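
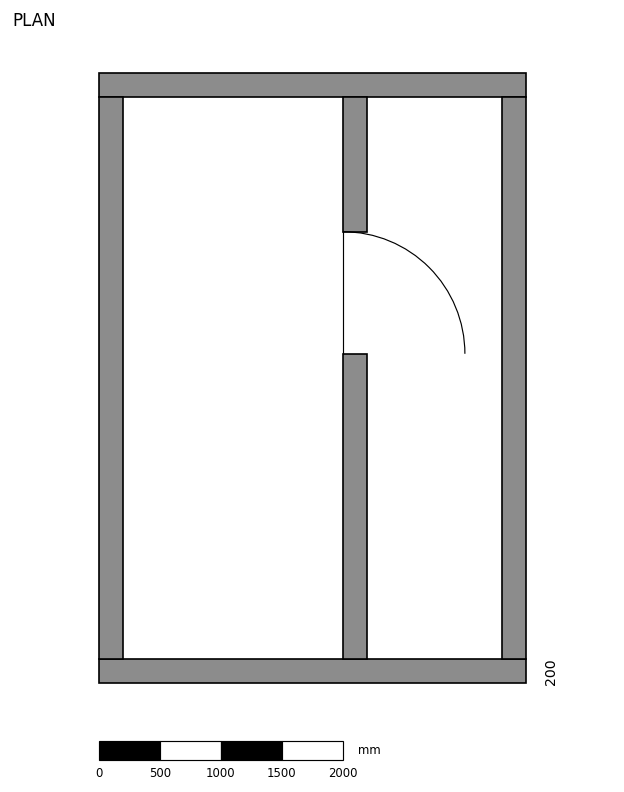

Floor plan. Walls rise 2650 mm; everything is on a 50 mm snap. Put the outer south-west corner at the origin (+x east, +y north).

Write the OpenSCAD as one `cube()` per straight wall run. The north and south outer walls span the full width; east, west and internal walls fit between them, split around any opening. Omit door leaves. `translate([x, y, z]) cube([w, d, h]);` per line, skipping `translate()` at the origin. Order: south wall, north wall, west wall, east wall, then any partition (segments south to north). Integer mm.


cube([3500, 200, 2650]);
translate([0, 4800, 0]) cube([3500, 200, 2650]);
translate([0, 200, 0]) cube([200, 4600, 2650]);
translate([3300, 200, 0]) cube([200, 4600, 2650]);
translate([2000, 200, 0]) cube([200, 2500, 2650]);
translate([2000, 3700, 0]) cube([200, 1100, 2650]);


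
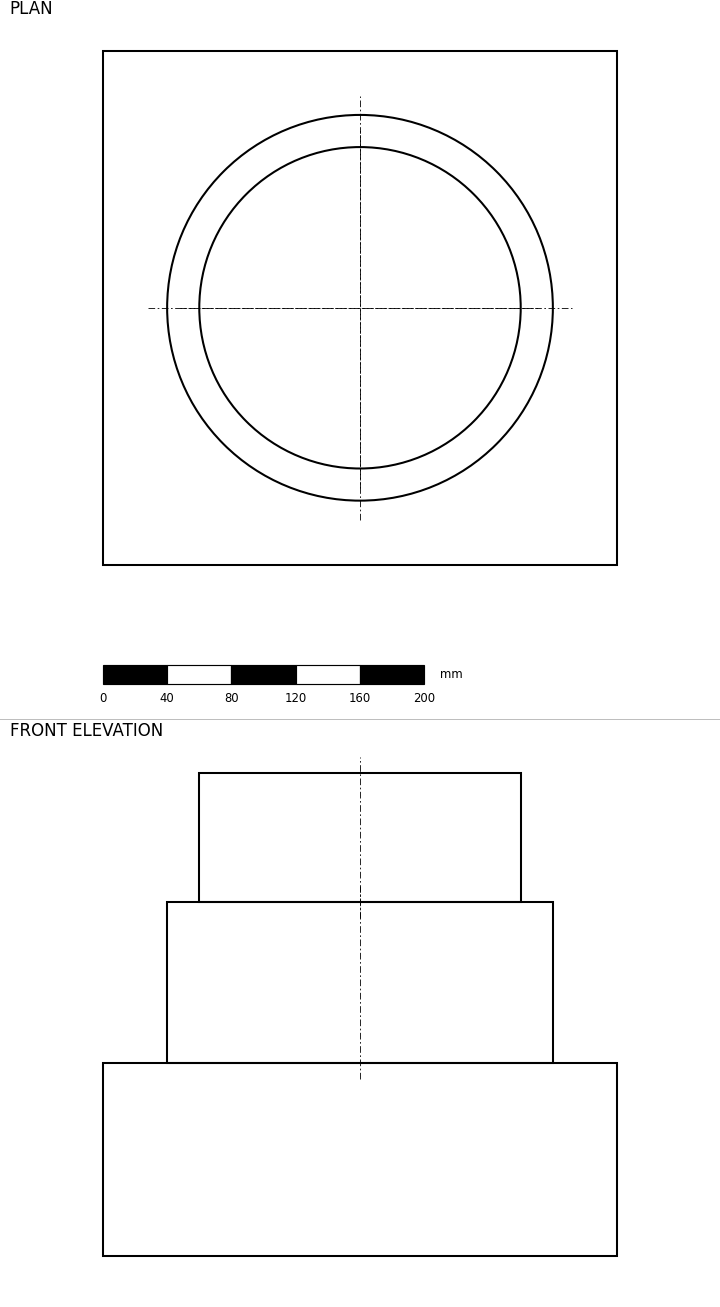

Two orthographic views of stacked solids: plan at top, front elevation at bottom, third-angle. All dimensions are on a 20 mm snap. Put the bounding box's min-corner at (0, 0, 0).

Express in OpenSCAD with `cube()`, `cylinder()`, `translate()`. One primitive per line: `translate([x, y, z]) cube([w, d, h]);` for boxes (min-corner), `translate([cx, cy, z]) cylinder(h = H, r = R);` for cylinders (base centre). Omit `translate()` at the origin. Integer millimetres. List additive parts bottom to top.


cube([320, 320, 120]);
translate([160, 160, 120]) cylinder(h = 100, r = 120);
translate([160, 160, 220]) cylinder(h = 80, r = 100);


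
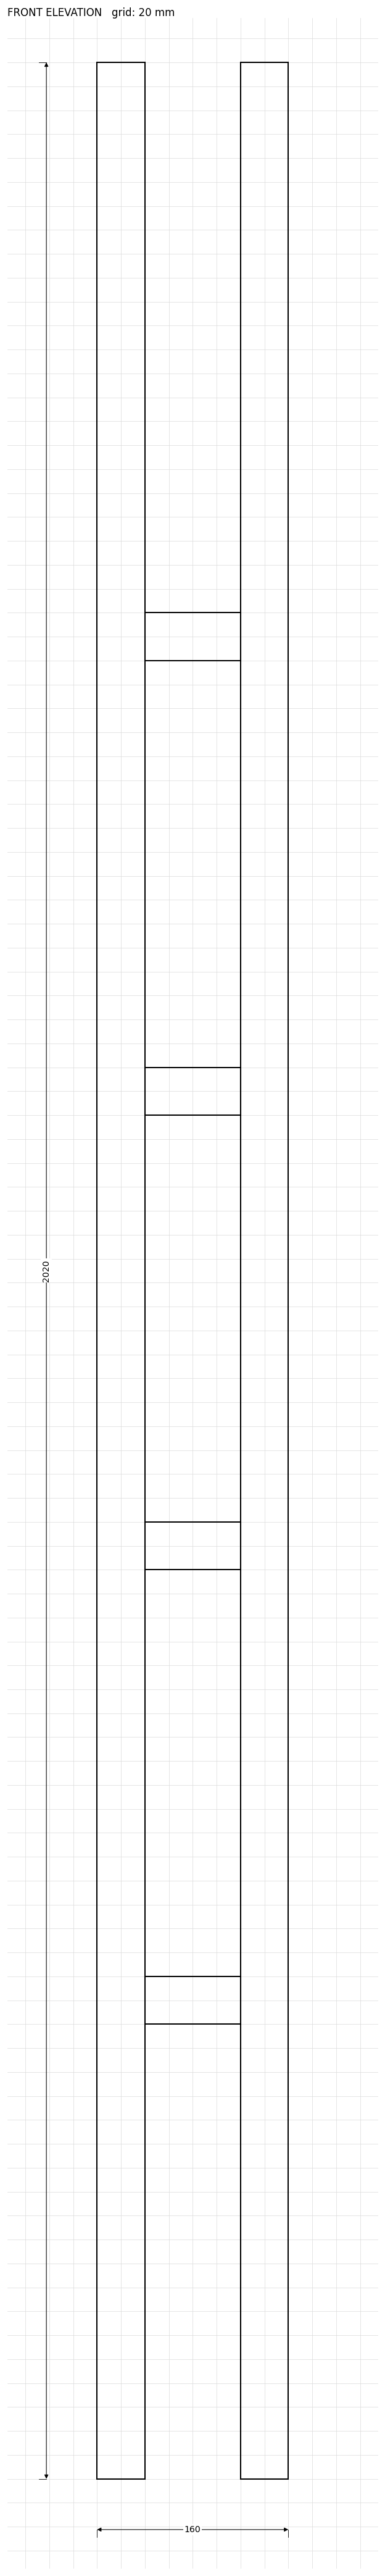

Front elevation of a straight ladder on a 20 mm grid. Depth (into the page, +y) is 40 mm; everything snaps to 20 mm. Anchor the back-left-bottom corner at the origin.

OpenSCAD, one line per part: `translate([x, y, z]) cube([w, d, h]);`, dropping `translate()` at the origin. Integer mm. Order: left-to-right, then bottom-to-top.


cube([40, 40, 2020]);
translate([40, 0, 380]) cube([80, 40, 40]);
translate([40, 0, 760]) cube([80, 40, 40]);
translate([40, 0, 1140]) cube([80, 40, 40]);
translate([40, 0, 1520]) cube([80, 40, 40]);
translate([120, 0, 0]) cube([40, 40, 2020]);


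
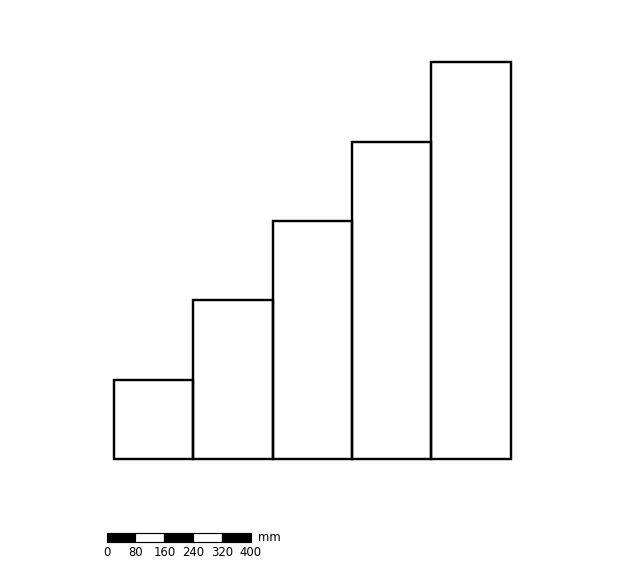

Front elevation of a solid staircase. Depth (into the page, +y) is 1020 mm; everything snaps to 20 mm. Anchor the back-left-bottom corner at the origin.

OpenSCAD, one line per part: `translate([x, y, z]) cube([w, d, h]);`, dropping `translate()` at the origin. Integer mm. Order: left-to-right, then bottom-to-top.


cube([220, 1020, 220]);
translate([220, 0, 0]) cube([220, 1020, 440]);
translate([440, 0, 0]) cube([220, 1020, 660]);
translate([660, 0, 0]) cube([220, 1020, 880]);
translate([880, 0, 0]) cube([220, 1020, 1100]);


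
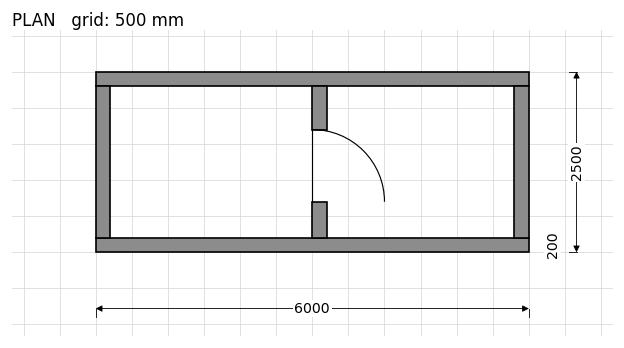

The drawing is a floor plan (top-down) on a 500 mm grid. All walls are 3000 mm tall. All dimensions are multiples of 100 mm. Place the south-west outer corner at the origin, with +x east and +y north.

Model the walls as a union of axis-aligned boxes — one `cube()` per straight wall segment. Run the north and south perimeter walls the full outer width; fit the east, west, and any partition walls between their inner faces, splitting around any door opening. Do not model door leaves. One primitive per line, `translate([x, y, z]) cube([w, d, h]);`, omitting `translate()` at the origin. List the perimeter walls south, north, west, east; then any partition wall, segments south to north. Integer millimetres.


cube([6000, 200, 3000]);
translate([0, 2300, 0]) cube([6000, 200, 3000]);
translate([0, 200, 0]) cube([200, 2100, 3000]);
translate([5800, 200, 0]) cube([200, 2100, 3000]);
translate([3000, 200, 0]) cube([200, 500, 3000]);
translate([3000, 1700, 0]) cube([200, 600, 3000]);


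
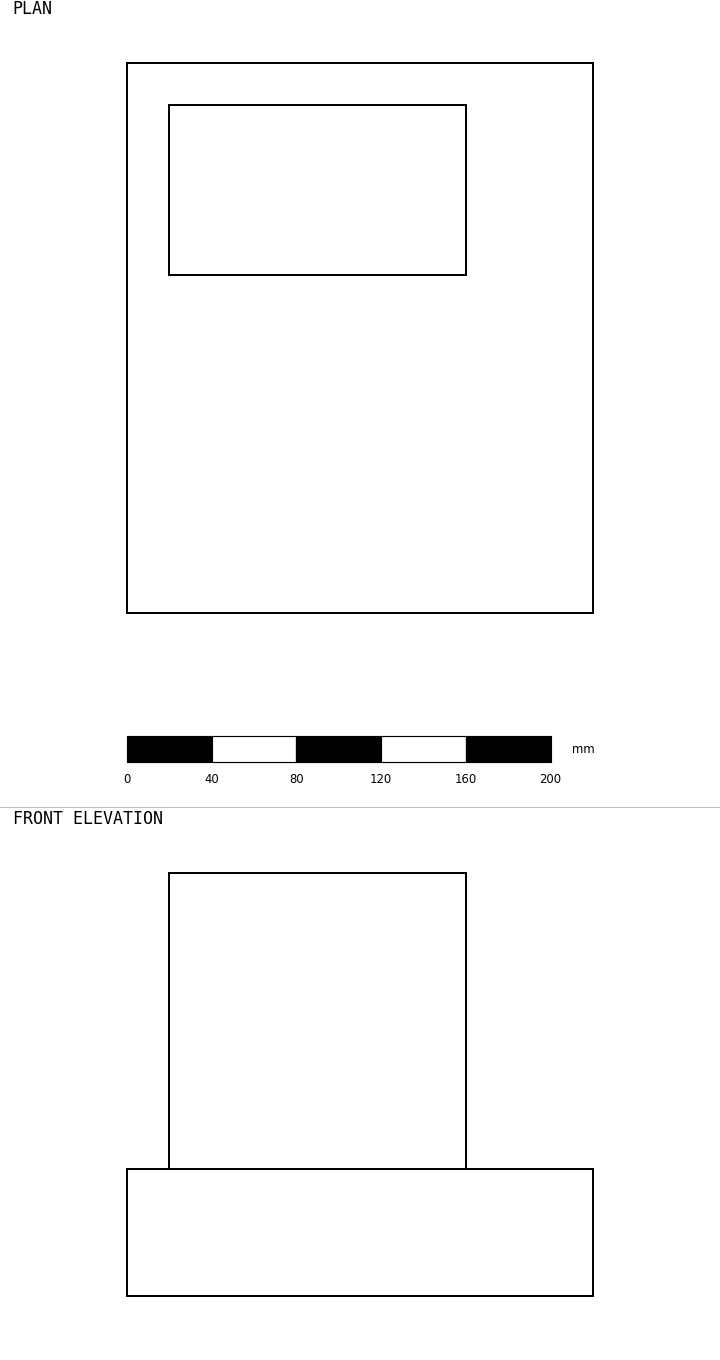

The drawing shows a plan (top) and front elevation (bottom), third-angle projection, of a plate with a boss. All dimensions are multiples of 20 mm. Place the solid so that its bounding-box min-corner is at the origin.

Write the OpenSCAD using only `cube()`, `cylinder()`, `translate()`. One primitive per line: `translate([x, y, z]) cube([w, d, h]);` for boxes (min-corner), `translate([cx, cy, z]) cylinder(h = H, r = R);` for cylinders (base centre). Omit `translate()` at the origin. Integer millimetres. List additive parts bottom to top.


cube([220, 260, 60]);
translate([20, 160, 60]) cube([140, 80, 140]);


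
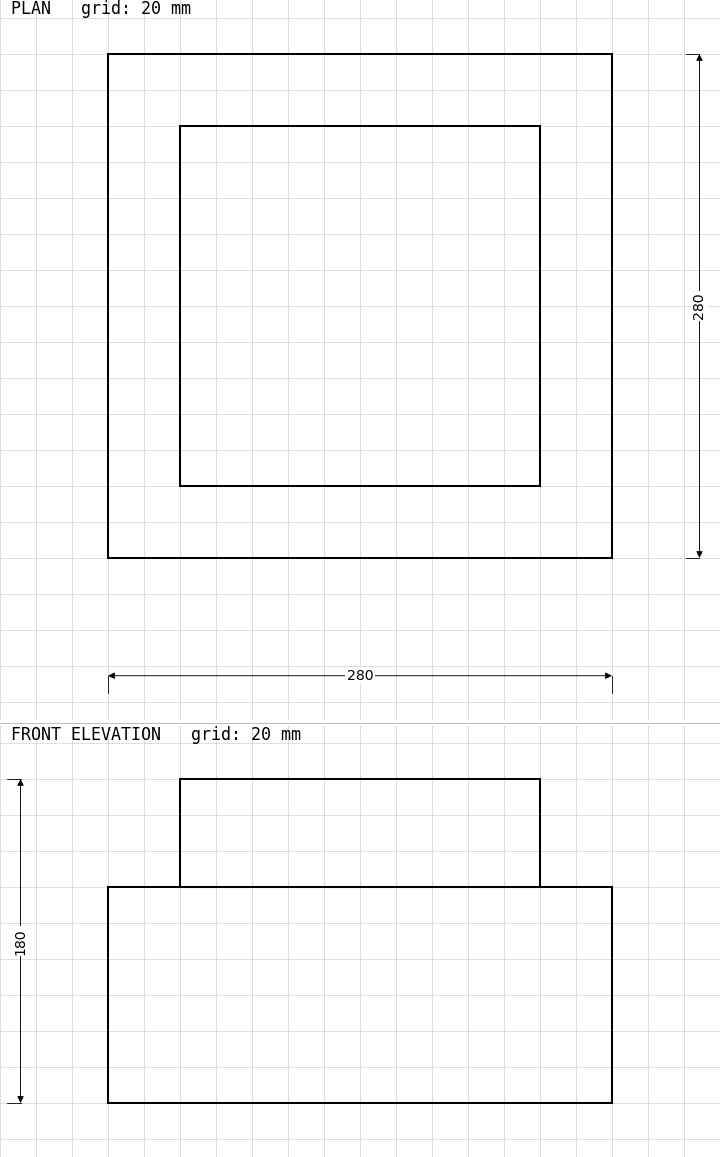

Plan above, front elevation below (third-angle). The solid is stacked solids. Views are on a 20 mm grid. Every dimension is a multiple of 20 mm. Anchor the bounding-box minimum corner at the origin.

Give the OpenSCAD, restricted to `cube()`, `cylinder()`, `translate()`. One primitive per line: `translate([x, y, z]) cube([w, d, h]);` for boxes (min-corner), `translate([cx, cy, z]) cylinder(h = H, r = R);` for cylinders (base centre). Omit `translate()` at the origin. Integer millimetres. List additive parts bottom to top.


cube([280, 280, 120]);
translate([40, 40, 120]) cube([200, 200, 60]);


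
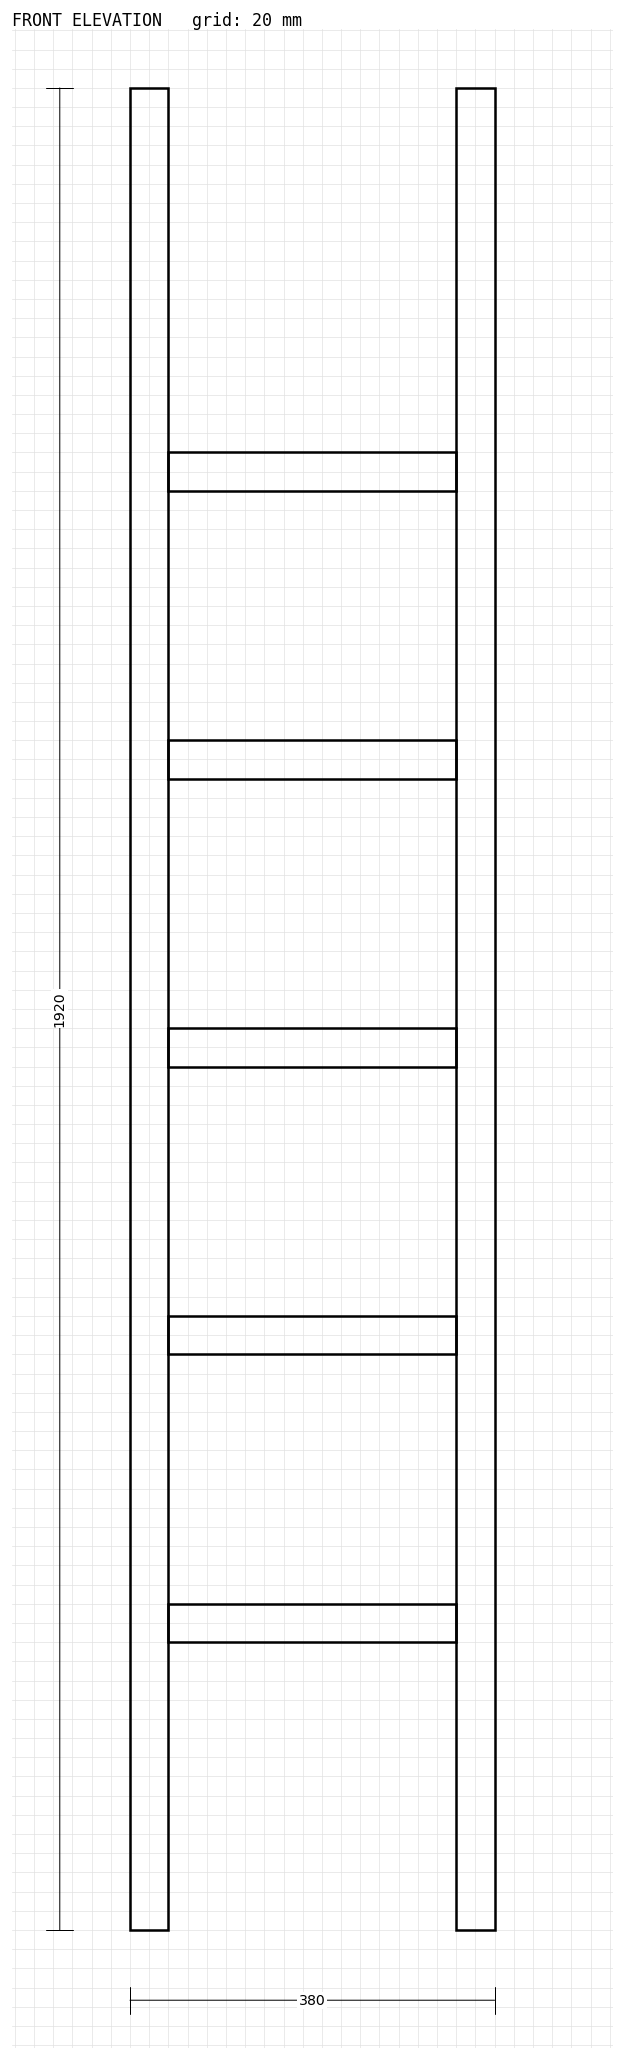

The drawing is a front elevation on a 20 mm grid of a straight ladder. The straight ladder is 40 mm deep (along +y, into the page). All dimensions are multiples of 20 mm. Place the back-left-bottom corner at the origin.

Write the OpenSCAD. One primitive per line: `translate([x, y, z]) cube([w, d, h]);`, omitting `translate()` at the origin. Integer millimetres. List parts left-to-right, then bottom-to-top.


cube([40, 40, 1920]);
translate([40, 0, 300]) cube([300, 40, 40]);
translate([40, 0, 600]) cube([300, 40, 40]);
translate([40, 0, 900]) cube([300, 40, 40]);
translate([40, 0, 1200]) cube([300, 40, 40]);
translate([40, 0, 1500]) cube([300, 40, 40]);
translate([340, 0, 0]) cube([40, 40, 1920]);


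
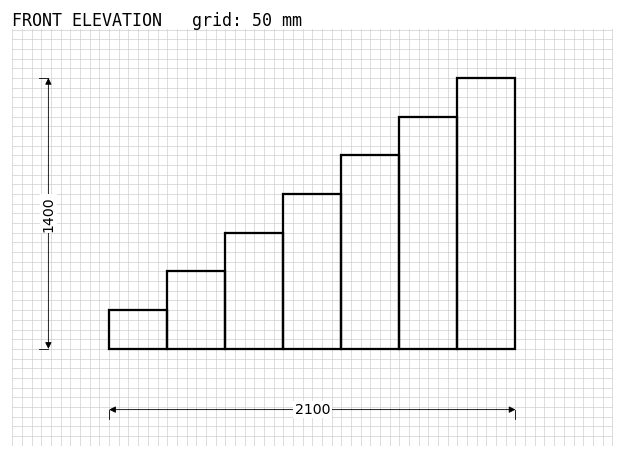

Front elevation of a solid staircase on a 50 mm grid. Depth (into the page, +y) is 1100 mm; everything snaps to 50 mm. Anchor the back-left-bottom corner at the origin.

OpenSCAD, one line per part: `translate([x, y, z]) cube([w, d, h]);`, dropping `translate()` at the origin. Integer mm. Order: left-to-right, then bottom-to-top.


cube([300, 1100, 200]);
translate([300, 0, 0]) cube([300, 1100, 400]);
translate([600, 0, 0]) cube([300, 1100, 600]);
translate([900, 0, 0]) cube([300, 1100, 800]);
translate([1200, 0, 0]) cube([300, 1100, 1000]);
translate([1500, 0, 0]) cube([300, 1100, 1200]);
translate([1800, 0, 0]) cube([300, 1100, 1400]);


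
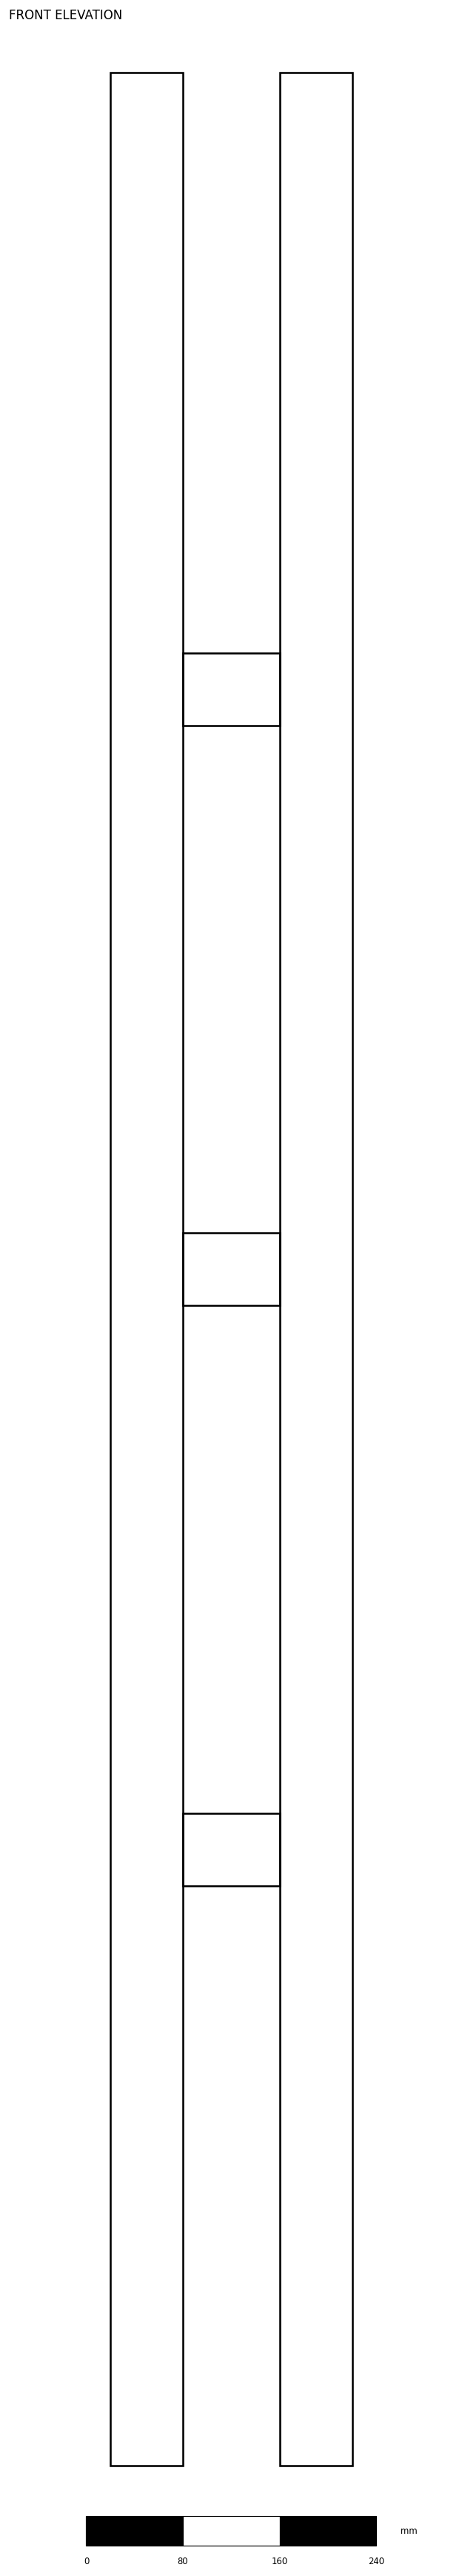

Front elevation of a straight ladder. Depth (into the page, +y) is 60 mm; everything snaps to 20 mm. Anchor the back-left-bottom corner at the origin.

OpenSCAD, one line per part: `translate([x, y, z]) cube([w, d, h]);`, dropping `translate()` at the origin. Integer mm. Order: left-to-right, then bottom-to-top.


cube([60, 60, 1980]);
translate([60, 0, 480]) cube([80, 60, 60]);
translate([60, 0, 960]) cube([80, 60, 60]);
translate([60, 0, 1440]) cube([80, 60, 60]);
translate([140, 0, 0]) cube([60, 60, 1980]);


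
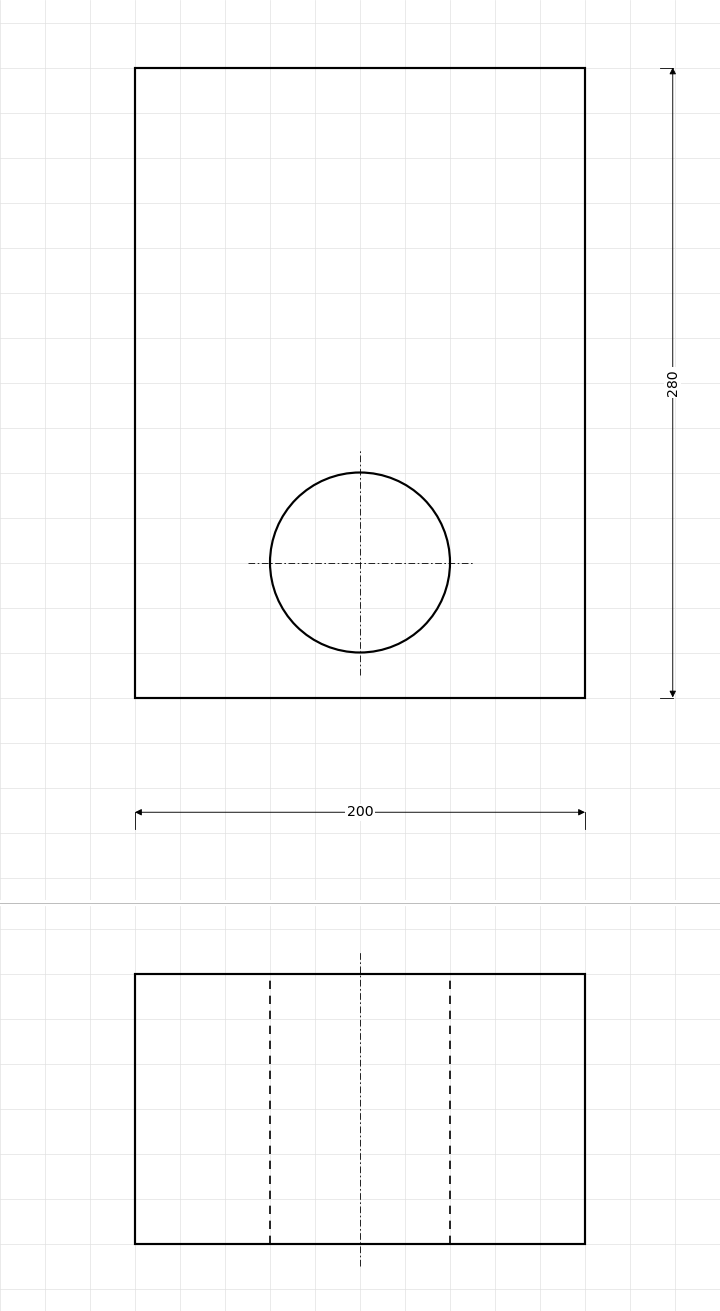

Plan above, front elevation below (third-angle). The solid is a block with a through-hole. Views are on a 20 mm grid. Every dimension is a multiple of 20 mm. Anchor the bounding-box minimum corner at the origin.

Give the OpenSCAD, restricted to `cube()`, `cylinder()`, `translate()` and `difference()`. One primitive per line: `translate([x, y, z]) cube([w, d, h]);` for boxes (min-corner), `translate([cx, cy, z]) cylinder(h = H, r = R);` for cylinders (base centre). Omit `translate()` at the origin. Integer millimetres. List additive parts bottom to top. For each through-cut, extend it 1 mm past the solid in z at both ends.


difference() {
  cube([200, 280, 120]);
  translate([100, 60, -1]) cylinder(h = 122, r = 40);
}


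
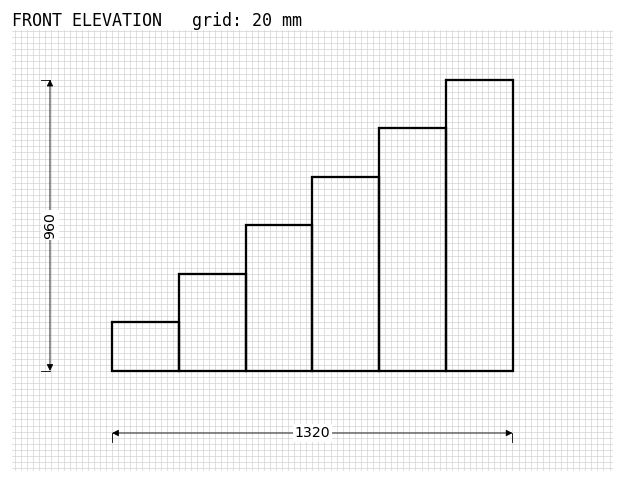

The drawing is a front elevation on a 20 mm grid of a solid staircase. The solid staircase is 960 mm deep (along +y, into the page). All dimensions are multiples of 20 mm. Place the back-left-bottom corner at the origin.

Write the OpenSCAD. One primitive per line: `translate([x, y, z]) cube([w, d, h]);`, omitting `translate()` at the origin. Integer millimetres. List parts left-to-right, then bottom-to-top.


cube([220, 960, 160]);
translate([220, 0, 0]) cube([220, 960, 320]);
translate([440, 0, 0]) cube([220, 960, 480]);
translate([660, 0, 0]) cube([220, 960, 640]);
translate([880, 0, 0]) cube([220, 960, 800]);
translate([1100, 0, 0]) cube([220, 960, 960]);


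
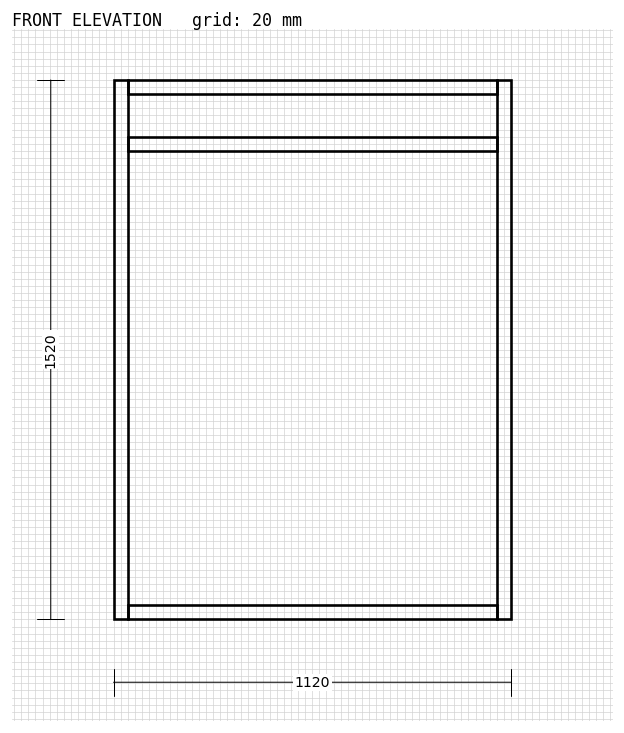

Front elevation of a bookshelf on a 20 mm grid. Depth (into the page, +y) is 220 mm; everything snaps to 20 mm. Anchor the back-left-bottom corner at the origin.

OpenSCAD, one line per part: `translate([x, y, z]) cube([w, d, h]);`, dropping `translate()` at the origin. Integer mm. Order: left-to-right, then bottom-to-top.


cube([40, 220, 1520]);
translate([40, 0, 0]) cube([1040, 220, 40]);
translate([40, 0, 1320]) cube([1040, 220, 40]);
translate([40, 0, 1480]) cube([1040, 220, 40]);
translate([1080, 0, 0]) cube([40, 220, 1520]);


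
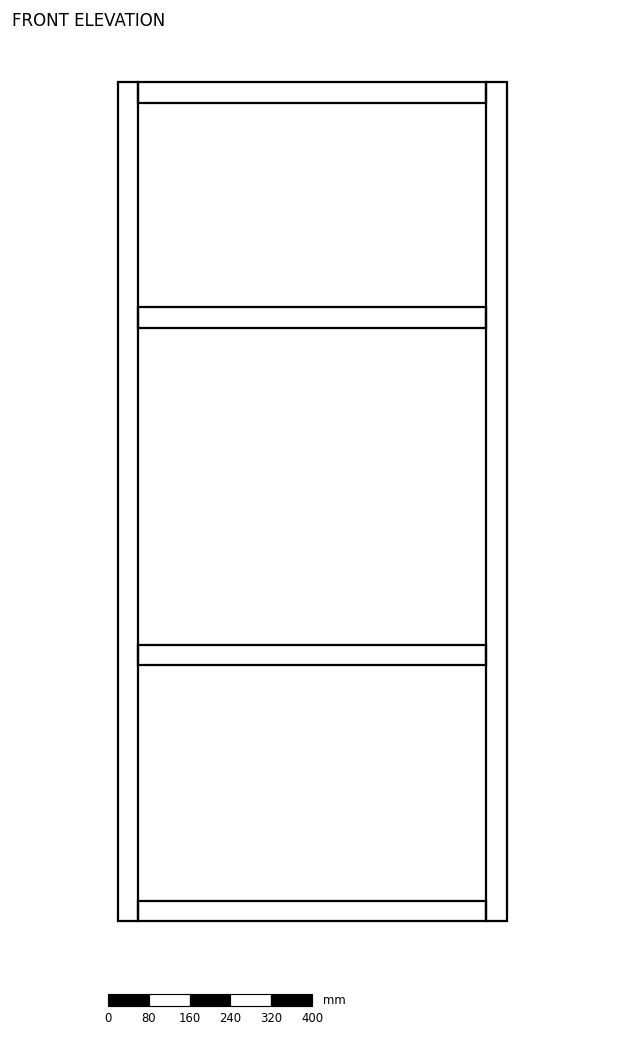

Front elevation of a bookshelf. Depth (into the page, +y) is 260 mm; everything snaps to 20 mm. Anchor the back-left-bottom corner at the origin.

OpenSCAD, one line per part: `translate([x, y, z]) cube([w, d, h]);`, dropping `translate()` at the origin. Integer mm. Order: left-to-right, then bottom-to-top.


cube([40, 260, 1640]);
translate([40, 0, 0]) cube([680, 260, 40]);
translate([40, 0, 500]) cube([680, 260, 40]);
translate([40, 0, 1160]) cube([680, 260, 40]);
translate([40, 0, 1600]) cube([680, 260, 40]);
translate([720, 0, 0]) cube([40, 260, 1640]);


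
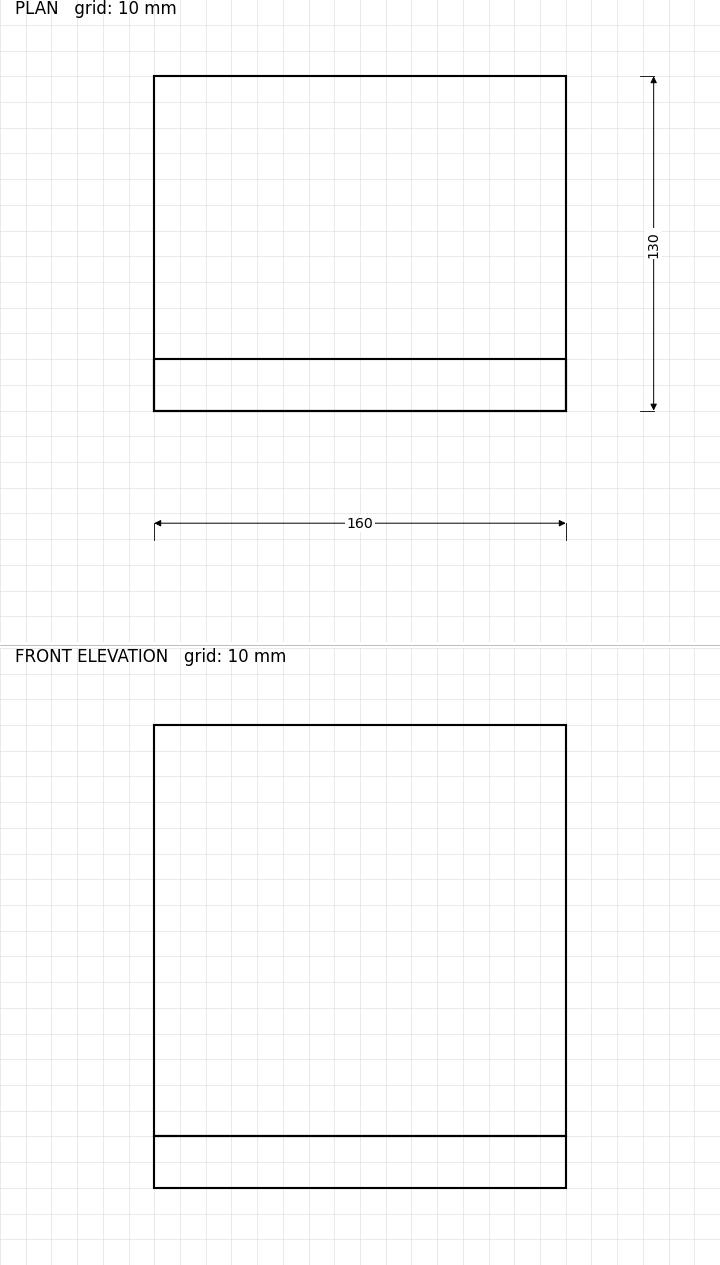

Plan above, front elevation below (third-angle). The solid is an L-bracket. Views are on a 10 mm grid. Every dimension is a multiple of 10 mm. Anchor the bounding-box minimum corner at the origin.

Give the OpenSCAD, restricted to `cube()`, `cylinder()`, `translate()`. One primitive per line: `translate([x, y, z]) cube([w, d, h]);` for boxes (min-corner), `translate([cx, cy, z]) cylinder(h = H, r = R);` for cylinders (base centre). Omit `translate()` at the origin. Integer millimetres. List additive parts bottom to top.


cube([160, 130, 20]);
translate([0, 0, 20]) cube([160, 20, 160]);


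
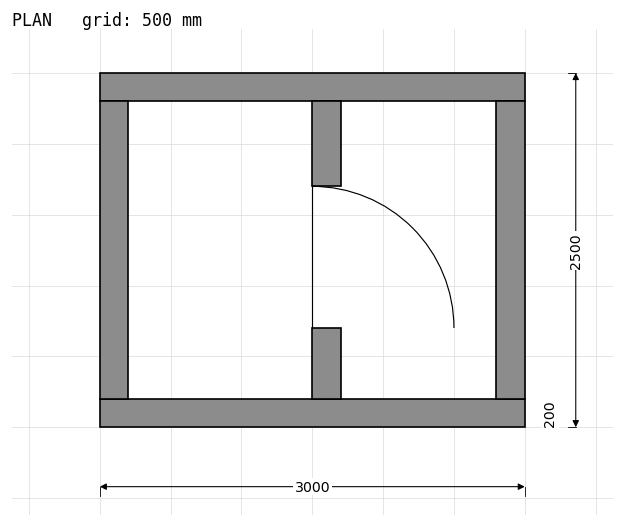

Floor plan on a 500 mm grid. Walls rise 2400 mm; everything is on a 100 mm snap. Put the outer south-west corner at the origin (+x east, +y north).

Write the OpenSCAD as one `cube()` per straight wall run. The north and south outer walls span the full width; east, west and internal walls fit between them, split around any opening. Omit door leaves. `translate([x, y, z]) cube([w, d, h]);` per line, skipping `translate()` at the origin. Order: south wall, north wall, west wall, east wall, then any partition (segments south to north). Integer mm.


cube([3000, 200, 2400]);
translate([0, 2300, 0]) cube([3000, 200, 2400]);
translate([0, 200, 0]) cube([200, 2100, 2400]);
translate([2800, 200, 0]) cube([200, 2100, 2400]);
translate([1500, 200, 0]) cube([200, 500, 2400]);
translate([1500, 1700, 0]) cube([200, 600, 2400]);


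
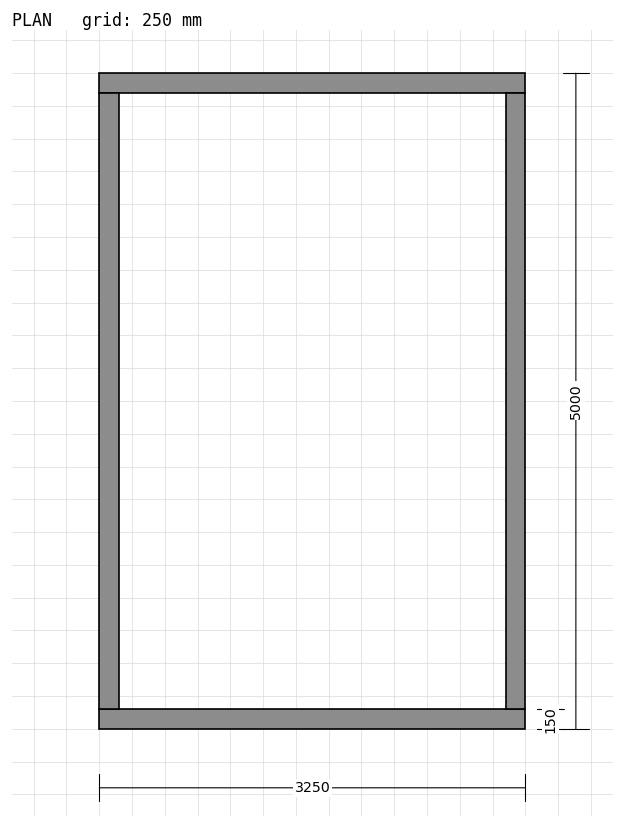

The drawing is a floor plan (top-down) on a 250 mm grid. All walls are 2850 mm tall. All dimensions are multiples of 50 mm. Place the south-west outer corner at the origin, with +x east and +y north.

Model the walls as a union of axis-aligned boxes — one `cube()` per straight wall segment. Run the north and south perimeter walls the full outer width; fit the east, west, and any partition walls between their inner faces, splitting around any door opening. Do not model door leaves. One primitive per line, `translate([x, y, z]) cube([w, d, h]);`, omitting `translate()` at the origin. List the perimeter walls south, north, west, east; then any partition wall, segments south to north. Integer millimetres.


cube([3250, 150, 2850]);
translate([0, 4850, 0]) cube([3250, 150, 2850]);
translate([0, 150, 0]) cube([150, 4700, 2850]);
translate([3100, 150, 0]) cube([150, 4700, 2850]);


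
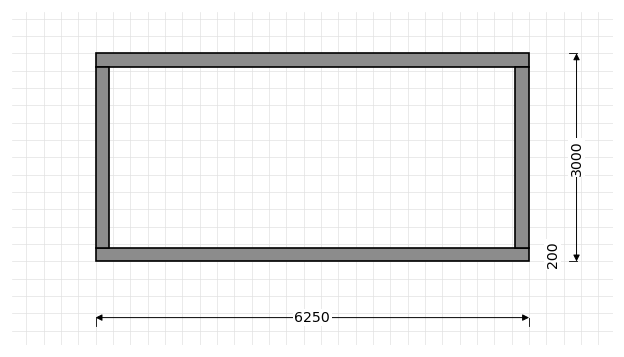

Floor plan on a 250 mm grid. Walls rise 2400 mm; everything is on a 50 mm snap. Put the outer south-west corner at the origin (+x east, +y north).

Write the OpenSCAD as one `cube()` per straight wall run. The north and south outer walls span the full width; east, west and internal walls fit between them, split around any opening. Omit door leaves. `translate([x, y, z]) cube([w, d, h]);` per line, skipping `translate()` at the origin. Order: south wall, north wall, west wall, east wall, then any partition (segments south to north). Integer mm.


cube([6250, 200, 2400]);
translate([0, 2800, 0]) cube([6250, 200, 2400]);
translate([0, 200, 0]) cube([200, 2600, 2400]);
translate([6050, 200, 0]) cube([200, 2600, 2400]);


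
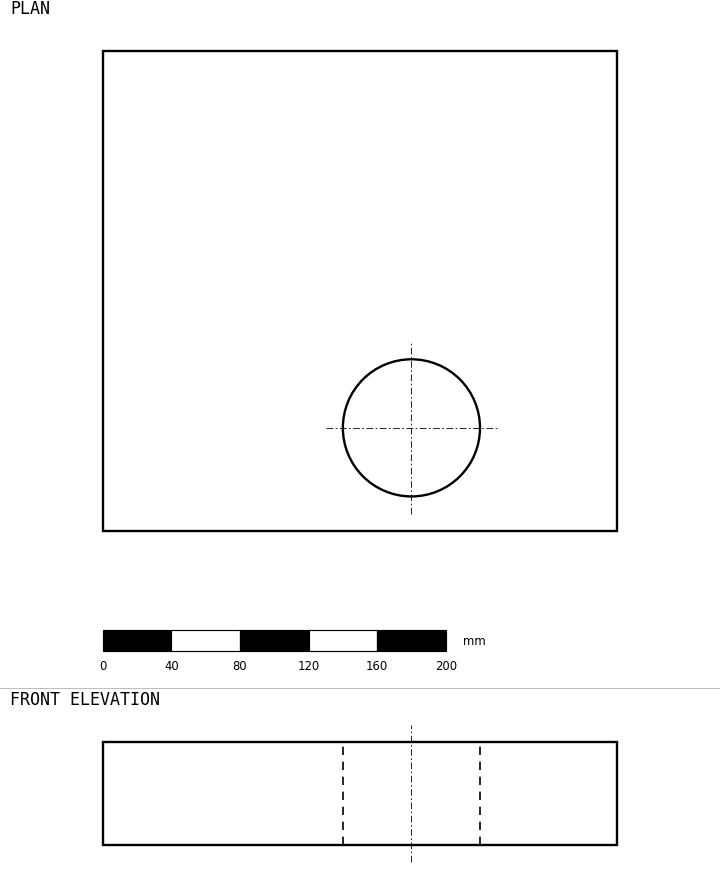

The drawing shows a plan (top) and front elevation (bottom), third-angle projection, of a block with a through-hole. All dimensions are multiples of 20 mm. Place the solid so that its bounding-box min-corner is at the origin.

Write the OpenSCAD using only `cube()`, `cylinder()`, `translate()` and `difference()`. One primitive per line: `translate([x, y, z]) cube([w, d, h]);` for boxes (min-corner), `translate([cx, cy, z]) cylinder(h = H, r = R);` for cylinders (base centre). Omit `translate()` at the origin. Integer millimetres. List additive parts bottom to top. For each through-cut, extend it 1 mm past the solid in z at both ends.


difference() {
  cube([300, 280, 60]);
  translate([180, 60, -1]) cylinder(h = 62, r = 40);
}


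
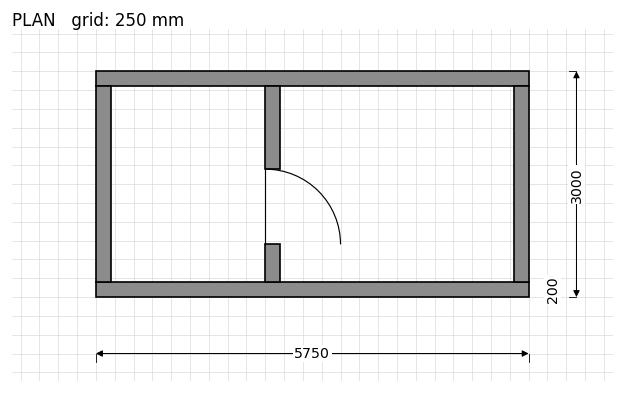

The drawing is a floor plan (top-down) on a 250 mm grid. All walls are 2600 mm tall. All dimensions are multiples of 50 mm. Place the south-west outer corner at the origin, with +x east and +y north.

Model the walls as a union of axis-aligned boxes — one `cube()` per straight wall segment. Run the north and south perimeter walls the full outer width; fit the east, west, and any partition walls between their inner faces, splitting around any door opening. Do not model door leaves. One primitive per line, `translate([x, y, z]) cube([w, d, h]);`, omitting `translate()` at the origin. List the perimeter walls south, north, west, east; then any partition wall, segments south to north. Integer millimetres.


cube([5750, 200, 2600]);
translate([0, 2800, 0]) cube([5750, 200, 2600]);
translate([0, 200, 0]) cube([200, 2600, 2600]);
translate([5550, 200, 0]) cube([200, 2600, 2600]);
translate([2250, 200, 0]) cube([200, 500, 2600]);
translate([2250, 1700, 0]) cube([200, 1100, 2600]);


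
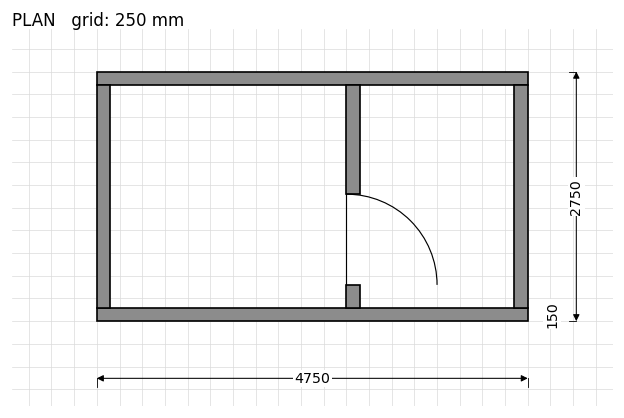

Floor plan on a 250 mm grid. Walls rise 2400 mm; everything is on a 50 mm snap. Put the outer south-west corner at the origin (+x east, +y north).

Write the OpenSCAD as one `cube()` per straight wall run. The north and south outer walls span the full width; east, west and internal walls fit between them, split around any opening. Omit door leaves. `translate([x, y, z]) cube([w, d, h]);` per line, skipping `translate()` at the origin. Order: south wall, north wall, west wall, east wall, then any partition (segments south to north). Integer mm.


cube([4750, 150, 2400]);
translate([0, 2600, 0]) cube([4750, 150, 2400]);
translate([0, 150, 0]) cube([150, 2450, 2400]);
translate([4600, 150, 0]) cube([150, 2450, 2400]);
translate([2750, 150, 0]) cube([150, 250, 2400]);
translate([2750, 1400, 0]) cube([150, 1200, 2400]);


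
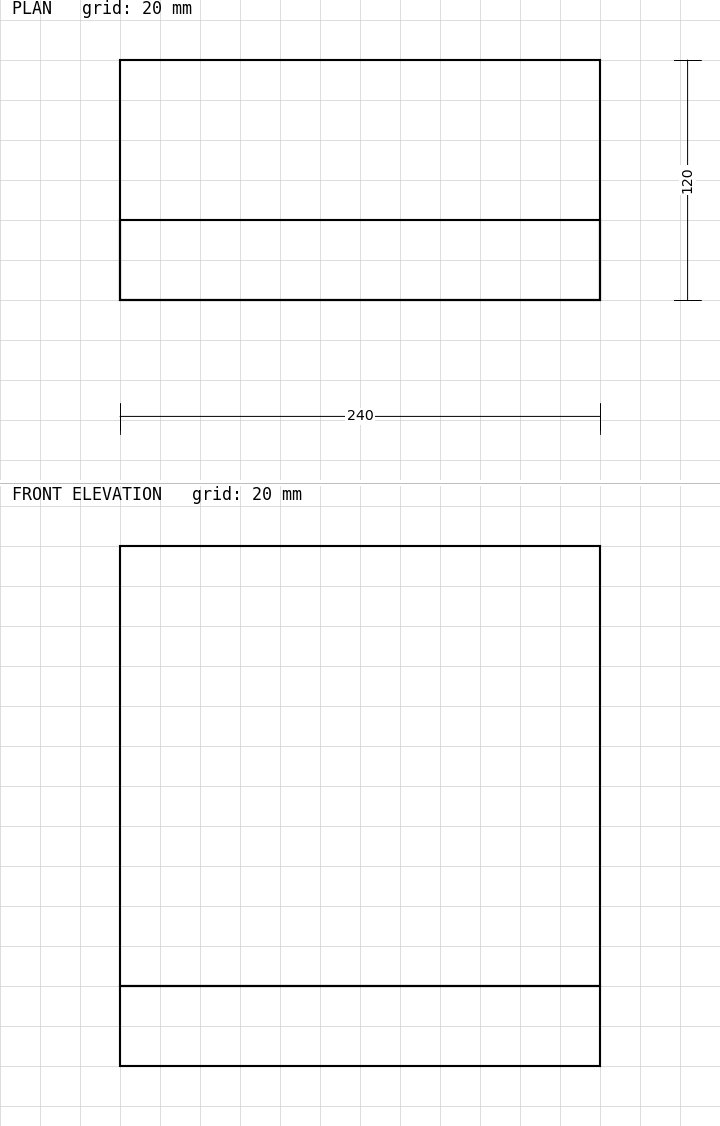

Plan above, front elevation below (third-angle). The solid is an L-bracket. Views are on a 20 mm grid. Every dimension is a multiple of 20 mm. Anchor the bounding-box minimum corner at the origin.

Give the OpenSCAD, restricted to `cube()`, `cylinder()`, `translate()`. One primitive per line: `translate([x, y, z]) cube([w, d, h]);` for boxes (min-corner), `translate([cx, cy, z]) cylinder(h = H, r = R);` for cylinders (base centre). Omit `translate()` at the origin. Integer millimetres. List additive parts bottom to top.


cube([240, 120, 40]);
translate([0, 0, 40]) cube([240, 40, 220]);


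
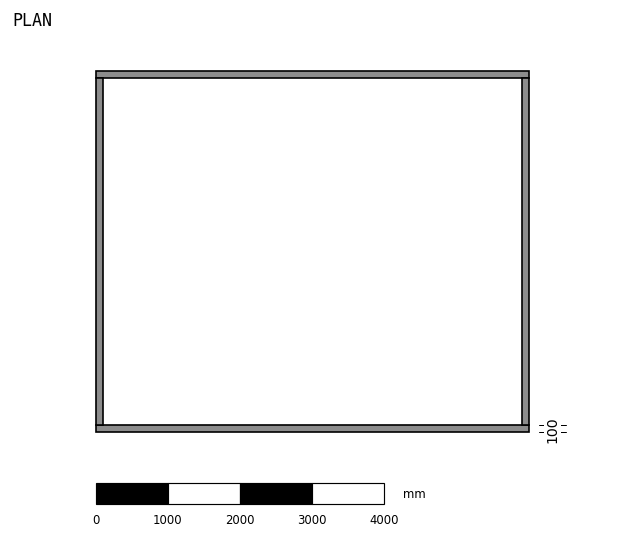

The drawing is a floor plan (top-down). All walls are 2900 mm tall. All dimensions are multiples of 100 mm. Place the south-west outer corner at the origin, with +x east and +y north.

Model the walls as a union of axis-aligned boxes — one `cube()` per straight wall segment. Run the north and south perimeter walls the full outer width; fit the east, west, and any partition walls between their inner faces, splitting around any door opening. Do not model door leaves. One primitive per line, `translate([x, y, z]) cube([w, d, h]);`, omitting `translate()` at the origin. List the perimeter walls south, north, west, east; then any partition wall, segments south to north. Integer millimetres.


cube([6000, 100, 2900]);
translate([0, 4900, 0]) cube([6000, 100, 2900]);
translate([0, 100, 0]) cube([100, 4800, 2900]);
translate([5900, 100, 0]) cube([100, 4800, 2900]);


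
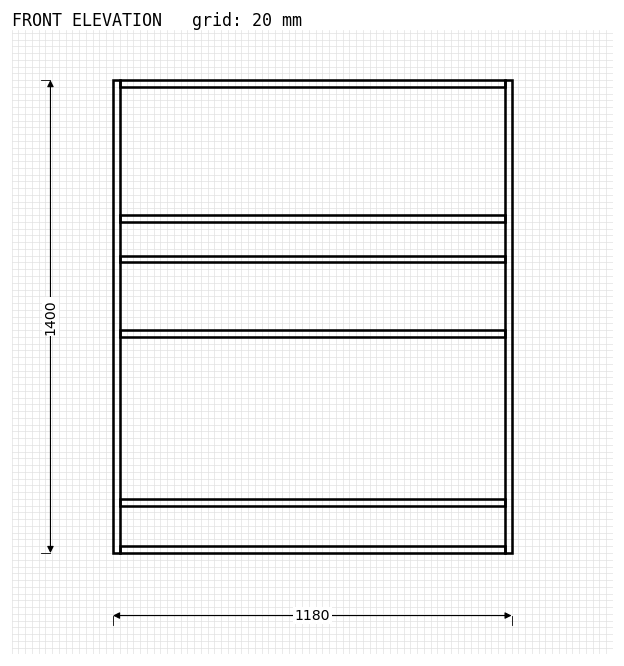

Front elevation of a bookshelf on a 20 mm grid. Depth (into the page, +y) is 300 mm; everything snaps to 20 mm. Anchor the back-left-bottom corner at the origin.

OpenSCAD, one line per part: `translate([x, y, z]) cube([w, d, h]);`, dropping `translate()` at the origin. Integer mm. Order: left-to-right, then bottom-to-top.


cube([20, 300, 1400]);
translate([20, 0, 0]) cube([1140, 300, 20]);
translate([20, 0, 140]) cube([1140, 300, 20]);
translate([20, 0, 640]) cube([1140, 300, 20]);
translate([20, 0, 860]) cube([1140, 300, 20]);
translate([20, 0, 980]) cube([1140, 300, 20]);
translate([20, 0, 1380]) cube([1140, 300, 20]);
translate([1160, 0, 0]) cube([20, 300, 1400]);


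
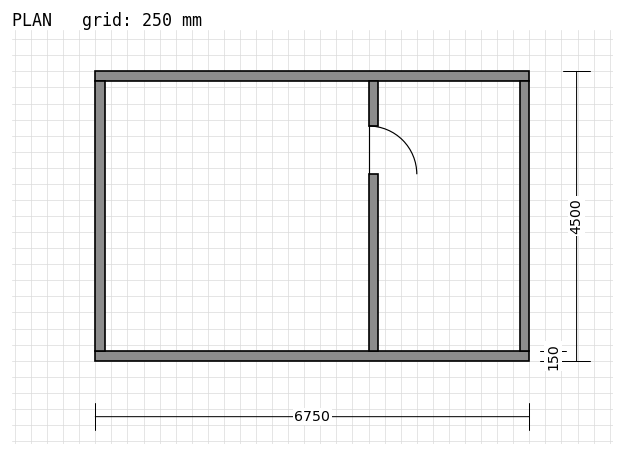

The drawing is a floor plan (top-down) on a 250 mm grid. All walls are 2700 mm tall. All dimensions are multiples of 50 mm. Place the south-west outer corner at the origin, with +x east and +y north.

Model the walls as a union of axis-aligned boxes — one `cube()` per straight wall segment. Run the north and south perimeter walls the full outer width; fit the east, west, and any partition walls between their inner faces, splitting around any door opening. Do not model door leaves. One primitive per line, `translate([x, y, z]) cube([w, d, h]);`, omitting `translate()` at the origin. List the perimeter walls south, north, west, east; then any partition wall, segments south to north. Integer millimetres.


cube([6750, 150, 2700]);
translate([0, 4350, 0]) cube([6750, 150, 2700]);
translate([0, 150, 0]) cube([150, 4200, 2700]);
translate([6600, 150, 0]) cube([150, 4200, 2700]);
translate([4250, 150, 0]) cube([150, 2750, 2700]);
translate([4250, 3650, 0]) cube([150, 700, 2700]);


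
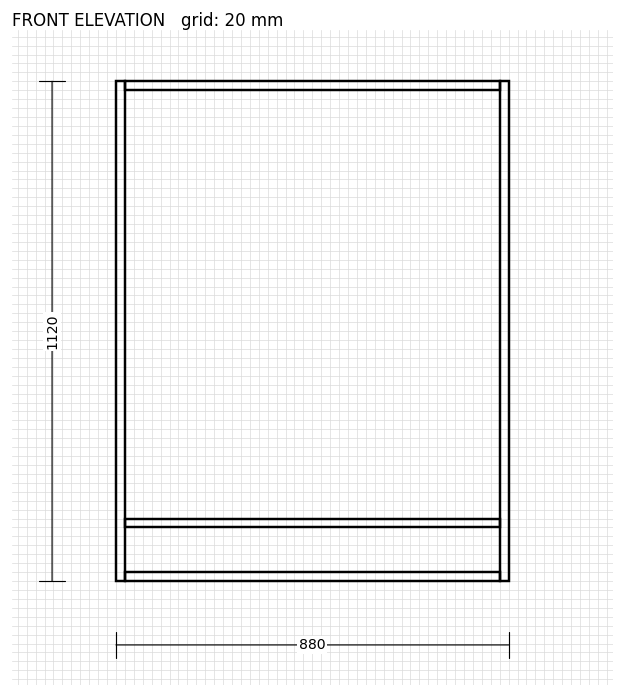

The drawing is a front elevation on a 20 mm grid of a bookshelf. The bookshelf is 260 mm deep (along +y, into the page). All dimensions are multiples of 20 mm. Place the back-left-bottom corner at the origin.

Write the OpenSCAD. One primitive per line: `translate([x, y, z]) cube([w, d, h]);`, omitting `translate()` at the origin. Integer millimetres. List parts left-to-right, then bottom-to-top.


cube([20, 260, 1120]);
translate([20, 0, 0]) cube([840, 260, 20]);
translate([20, 0, 120]) cube([840, 260, 20]);
translate([20, 0, 1100]) cube([840, 260, 20]);
translate([860, 0, 0]) cube([20, 260, 1120]);


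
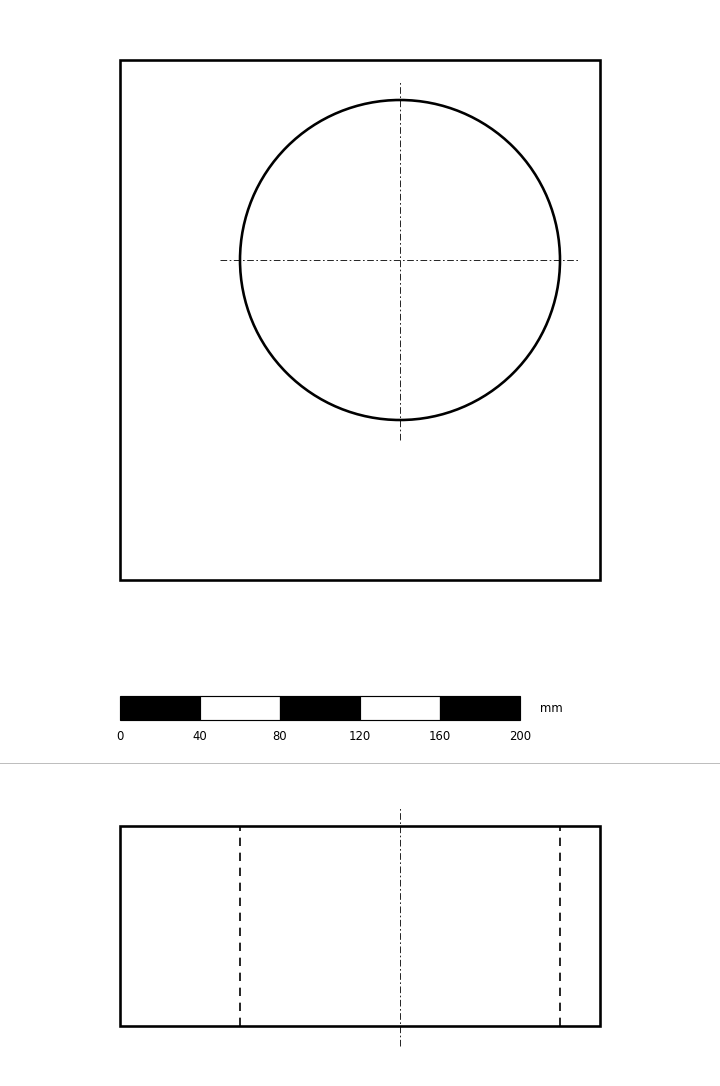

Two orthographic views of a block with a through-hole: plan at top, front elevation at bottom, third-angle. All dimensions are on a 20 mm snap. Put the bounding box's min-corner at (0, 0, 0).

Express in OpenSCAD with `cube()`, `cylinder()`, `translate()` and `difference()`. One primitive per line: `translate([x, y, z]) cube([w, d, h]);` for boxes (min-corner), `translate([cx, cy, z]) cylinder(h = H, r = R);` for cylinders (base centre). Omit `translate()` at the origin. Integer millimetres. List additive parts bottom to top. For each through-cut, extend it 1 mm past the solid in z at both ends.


difference() {
  cube([240, 260, 100]);
  translate([140, 160, -1]) cylinder(h = 102, r = 80);
}


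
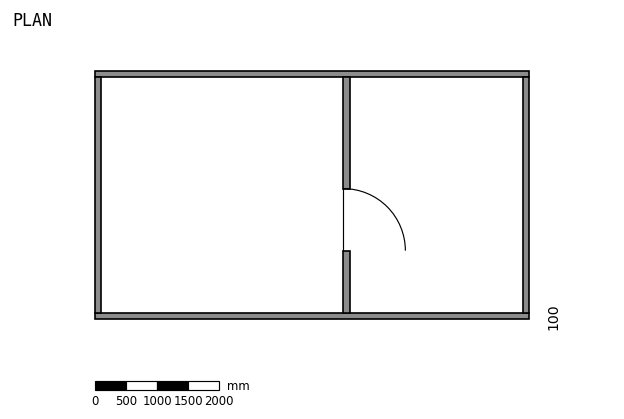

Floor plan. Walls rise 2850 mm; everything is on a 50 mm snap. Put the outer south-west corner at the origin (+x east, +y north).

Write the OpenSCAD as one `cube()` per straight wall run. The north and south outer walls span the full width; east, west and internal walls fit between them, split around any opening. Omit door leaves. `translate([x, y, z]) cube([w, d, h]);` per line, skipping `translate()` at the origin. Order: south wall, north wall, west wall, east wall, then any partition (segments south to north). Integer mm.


cube([7000, 100, 2850]);
translate([0, 3900, 0]) cube([7000, 100, 2850]);
translate([0, 100, 0]) cube([100, 3800, 2850]);
translate([6900, 100, 0]) cube([100, 3800, 2850]);
translate([4000, 100, 0]) cube([100, 1000, 2850]);
translate([4000, 2100, 0]) cube([100, 1800, 2850]);


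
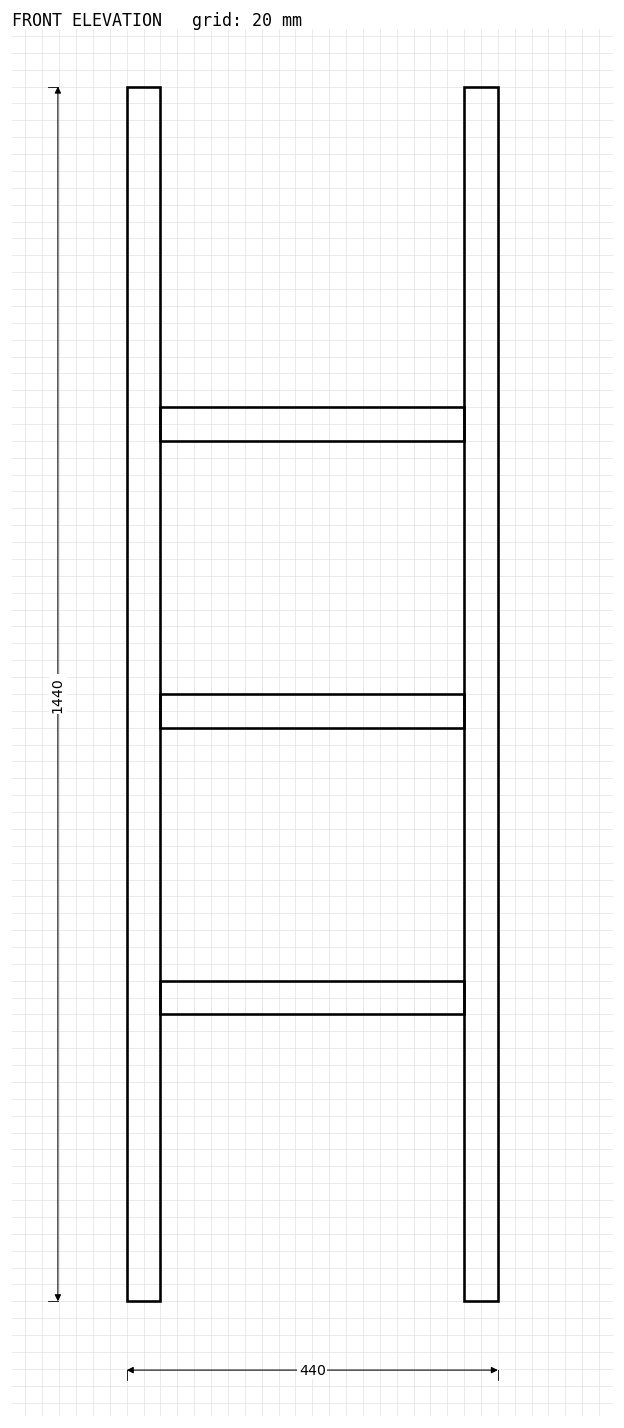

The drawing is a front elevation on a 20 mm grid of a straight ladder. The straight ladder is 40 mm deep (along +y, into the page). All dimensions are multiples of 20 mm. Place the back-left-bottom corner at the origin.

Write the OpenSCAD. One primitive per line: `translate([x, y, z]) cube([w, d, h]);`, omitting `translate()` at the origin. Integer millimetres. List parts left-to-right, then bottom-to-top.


cube([40, 40, 1440]);
translate([40, 0, 340]) cube([360, 40, 40]);
translate([40, 0, 680]) cube([360, 40, 40]);
translate([40, 0, 1020]) cube([360, 40, 40]);
translate([400, 0, 0]) cube([40, 40, 1440]);


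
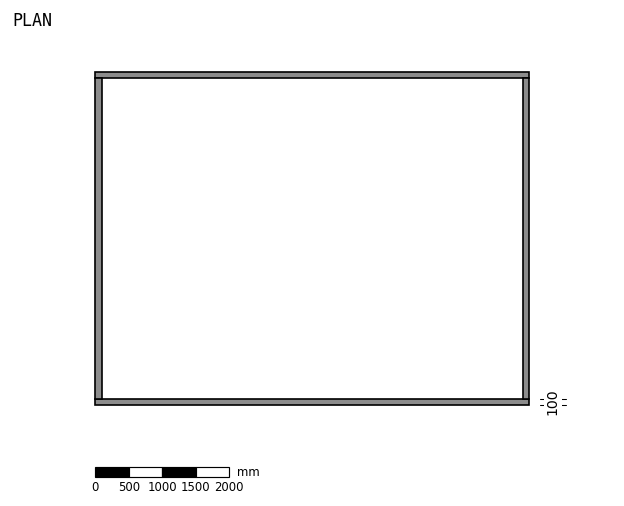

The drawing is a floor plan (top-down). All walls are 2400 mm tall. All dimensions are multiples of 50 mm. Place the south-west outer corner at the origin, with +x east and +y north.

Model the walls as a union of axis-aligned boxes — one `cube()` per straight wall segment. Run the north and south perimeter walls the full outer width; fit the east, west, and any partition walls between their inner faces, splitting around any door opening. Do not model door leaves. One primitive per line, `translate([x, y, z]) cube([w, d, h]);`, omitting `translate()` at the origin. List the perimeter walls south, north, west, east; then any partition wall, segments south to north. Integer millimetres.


cube([6500, 100, 2400]);
translate([0, 4900, 0]) cube([6500, 100, 2400]);
translate([0, 100, 0]) cube([100, 4800, 2400]);
translate([6400, 100, 0]) cube([100, 4800, 2400]);


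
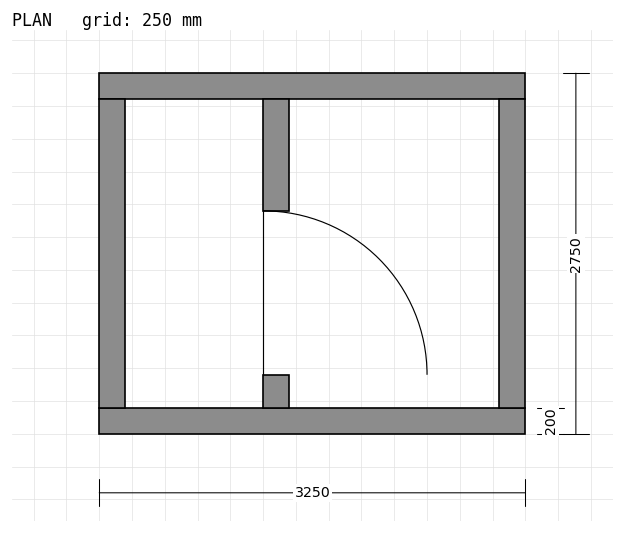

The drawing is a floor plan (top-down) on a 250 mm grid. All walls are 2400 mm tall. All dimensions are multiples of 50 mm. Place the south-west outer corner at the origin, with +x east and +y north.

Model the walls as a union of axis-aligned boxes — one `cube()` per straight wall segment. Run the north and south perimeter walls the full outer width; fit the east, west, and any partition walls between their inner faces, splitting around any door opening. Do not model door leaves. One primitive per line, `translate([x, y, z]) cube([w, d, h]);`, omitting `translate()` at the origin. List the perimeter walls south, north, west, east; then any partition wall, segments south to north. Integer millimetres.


cube([3250, 200, 2400]);
translate([0, 2550, 0]) cube([3250, 200, 2400]);
translate([0, 200, 0]) cube([200, 2350, 2400]);
translate([3050, 200, 0]) cube([200, 2350, 2400]);
translate([1250, 200, 0]) cube([200, 250, 2400]);
translate([1250, 1700, 0]) cube([200, 850, 2400]);


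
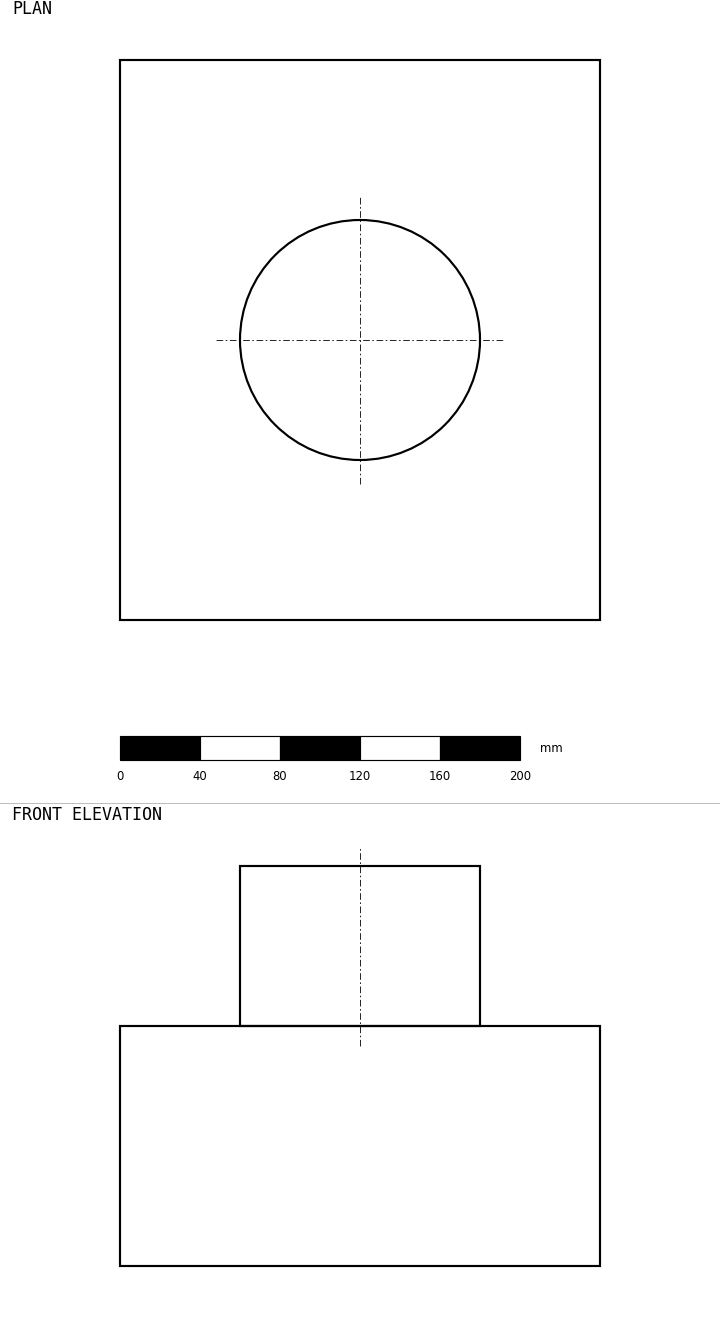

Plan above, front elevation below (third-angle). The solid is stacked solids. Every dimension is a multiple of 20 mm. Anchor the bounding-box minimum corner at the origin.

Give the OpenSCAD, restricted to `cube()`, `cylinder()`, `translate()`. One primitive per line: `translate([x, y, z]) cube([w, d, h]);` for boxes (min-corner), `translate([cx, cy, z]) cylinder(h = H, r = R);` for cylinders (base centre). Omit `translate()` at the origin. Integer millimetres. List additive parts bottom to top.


cube([240, 280, 120]);
translate([120, 140, 120]) cylinder(h = 80, r = 60);


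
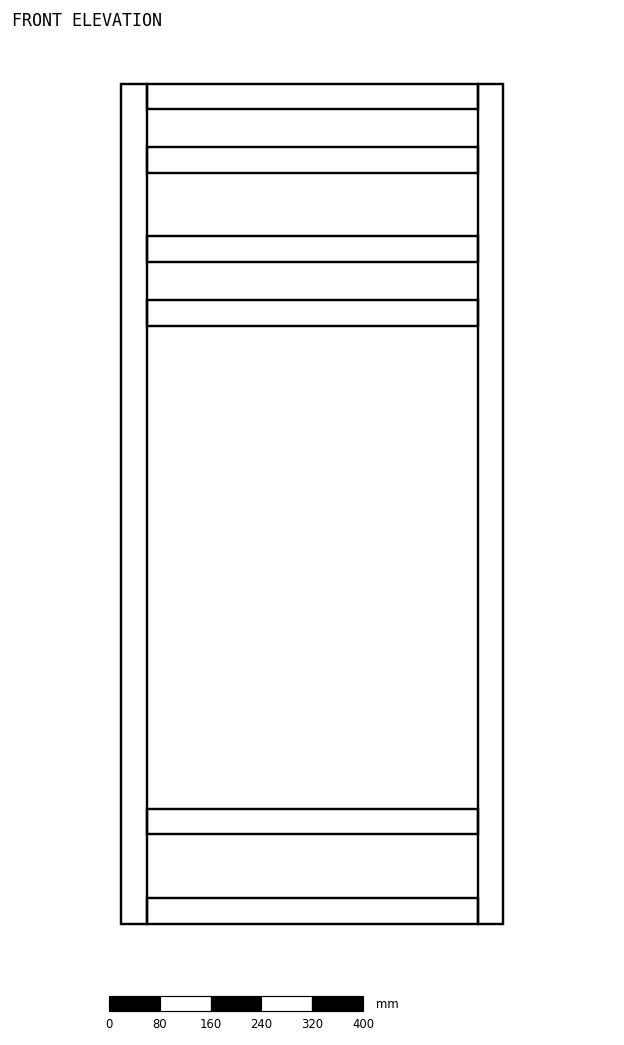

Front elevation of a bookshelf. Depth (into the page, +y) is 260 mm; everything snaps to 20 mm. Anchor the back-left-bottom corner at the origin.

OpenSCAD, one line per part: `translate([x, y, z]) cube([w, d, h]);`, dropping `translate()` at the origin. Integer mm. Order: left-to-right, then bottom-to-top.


cube([40, 260, 1320]);
translate([40, 0, 0]) cube([520, 260, 40]);
translate([40, 0, 140]) cube([520, 260, 40]);
translate([40, 0, 940]) cube([520, 260, 40]);
translate([40, 0, 1040]) cube([520, 260, 40]);
translate([40, 0, 1180]) cube([520, 260, 40]);
translate([40, 0, 1280]) cube([520, 260, 40]);
translate([560, 0, 0]) cube([40, 260, 1320]);


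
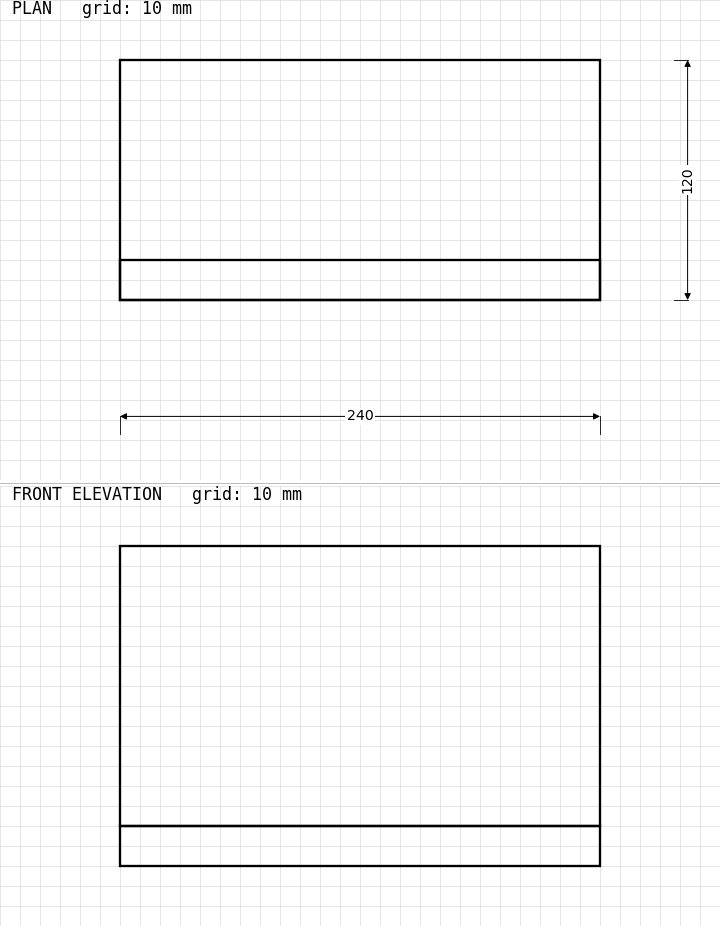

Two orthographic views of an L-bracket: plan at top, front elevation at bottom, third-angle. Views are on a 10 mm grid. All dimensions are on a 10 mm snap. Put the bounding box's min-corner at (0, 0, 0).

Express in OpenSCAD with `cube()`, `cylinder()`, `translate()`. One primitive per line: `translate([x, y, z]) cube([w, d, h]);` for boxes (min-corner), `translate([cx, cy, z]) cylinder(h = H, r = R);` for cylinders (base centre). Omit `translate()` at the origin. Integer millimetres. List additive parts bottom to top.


cube([240, 120, 20]);
translate([0, 0, 20]) cube([240, 20, 140]);


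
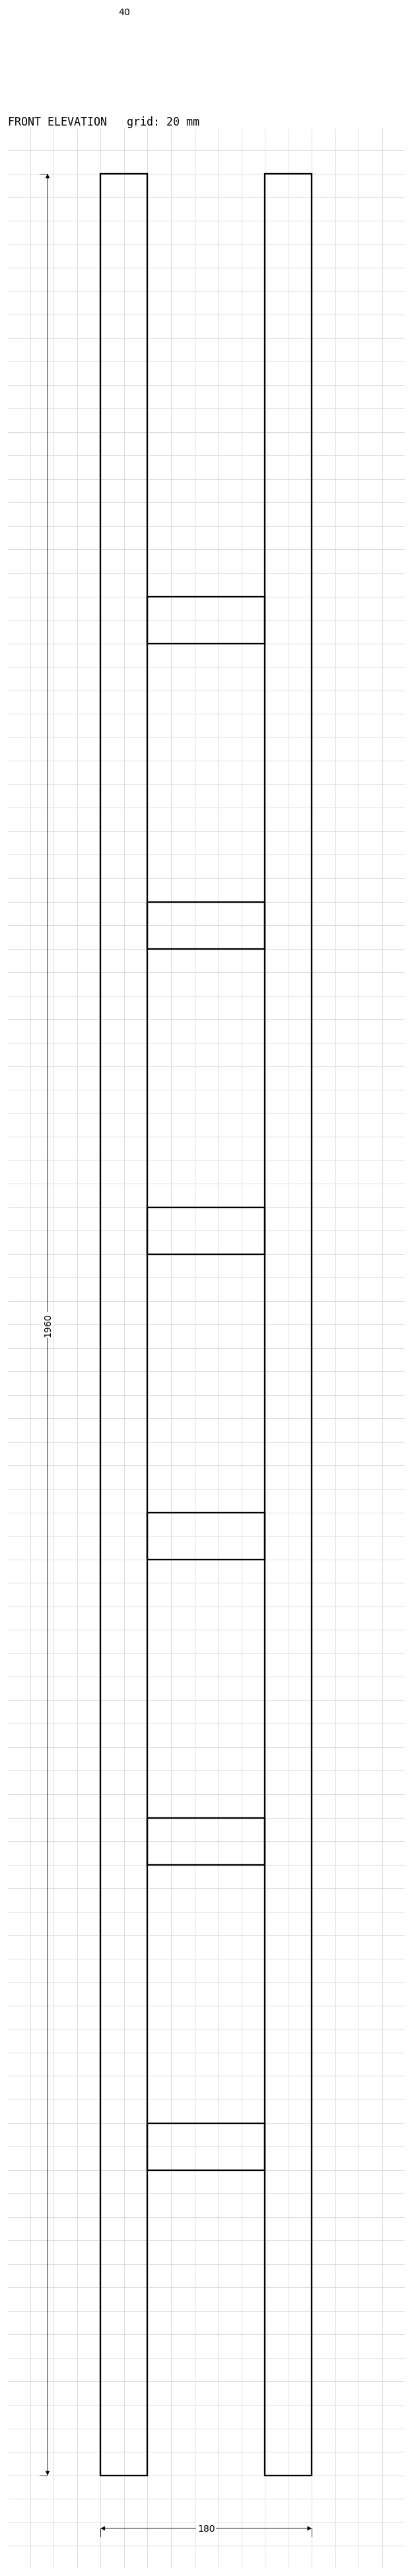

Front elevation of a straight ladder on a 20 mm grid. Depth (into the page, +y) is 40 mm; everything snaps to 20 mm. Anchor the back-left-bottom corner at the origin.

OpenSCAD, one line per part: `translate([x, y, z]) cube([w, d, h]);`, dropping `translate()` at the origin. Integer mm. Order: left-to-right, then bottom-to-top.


cube([40, 40, 1960]);
translate([40, 0, 260]) cube([100, 40, 40]);
translate([40, 0, 520]) cube([100, 40, 40]);
translate([40, 0, 780]) cube([100, 40, 40]);
translate([40, 0, 1040]) cube([100, 40, 40]);
translate([40, 0, 1300]) cube([100, 40, 40]);
translate([40, 0, 1560]) cube([100, 40, 40]);
translate([140, 0, 0]) cube([40, 40, 1960]);


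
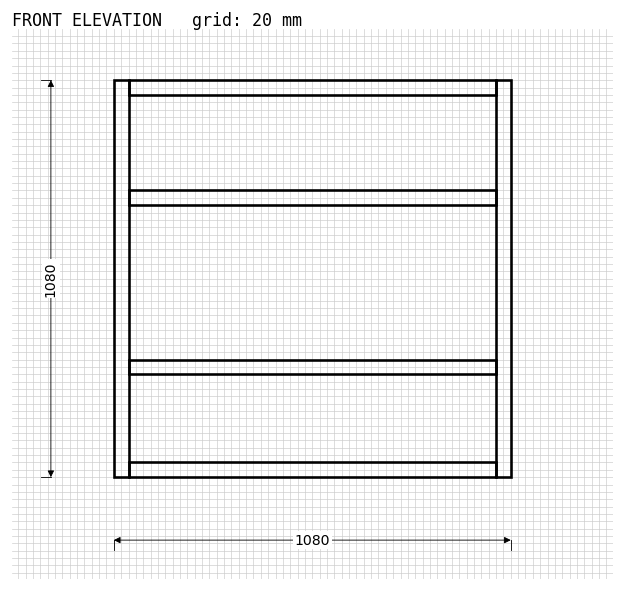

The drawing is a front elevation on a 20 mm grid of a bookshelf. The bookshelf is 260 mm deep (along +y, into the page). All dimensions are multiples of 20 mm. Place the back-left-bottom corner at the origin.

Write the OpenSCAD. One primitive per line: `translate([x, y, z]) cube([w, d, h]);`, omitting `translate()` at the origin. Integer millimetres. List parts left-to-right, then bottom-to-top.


cube([40, 260, 1080]);
translate([40, 0, 0]) cube([1000, 260, 40]);
translate([40, 0, 280]) cube([1000, 260, 40]);
translate([40, 0, 740]) cube([1000, 260, 40]);
translate([40, 0, 1040]) cube([1000, 260, 40]);
translate([1040, 0, 0]) cube([40, 260, 1080]);
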